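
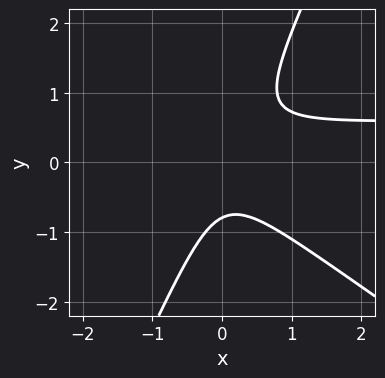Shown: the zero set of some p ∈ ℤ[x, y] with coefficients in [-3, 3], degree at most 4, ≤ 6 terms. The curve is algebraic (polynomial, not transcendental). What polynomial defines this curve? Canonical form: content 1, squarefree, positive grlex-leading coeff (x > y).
3*x^2*y + 3*x*y^2 - 2*y^3 - 2*x^2 - 1

(a) Degree: a generic line meets the curve in up to 3 points, so deg p = 3.
(b) Reading off the gridlines: it misses every integer gridline on the x-axis.
(c) Matching integer coefficients to the picture gives p.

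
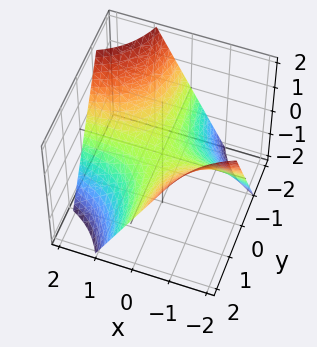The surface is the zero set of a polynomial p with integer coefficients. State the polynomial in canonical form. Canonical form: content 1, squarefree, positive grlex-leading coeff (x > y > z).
x*y + z

1. Degree: a hyperbolic paraboloid; a quadric, so deg p = 2.
2. Against the integer gridlines: every point of the x-axis in the box is on the surface; one z-axis crossing is at z = 0; every point of the y-axis in the box is on the surface.
3. Together with the visible shape, these determine p as stated.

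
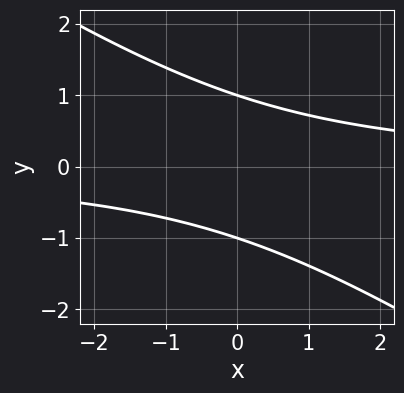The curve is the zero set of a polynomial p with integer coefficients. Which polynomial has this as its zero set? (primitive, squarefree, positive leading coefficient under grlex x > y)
(a) Degree: the shape is more complex than any degree-1 curve, so deg p = 2.
(b) From the axis intercepts and sections: the curve avoids every integer x-axis point in the box; the y-axis gridline crossings are at y ∈ {-1, 1}.
(c) Fitting integer coefficients to these (and the overall shape) gives p.

2*x*y + 3*y^2 - 3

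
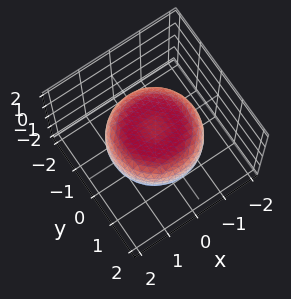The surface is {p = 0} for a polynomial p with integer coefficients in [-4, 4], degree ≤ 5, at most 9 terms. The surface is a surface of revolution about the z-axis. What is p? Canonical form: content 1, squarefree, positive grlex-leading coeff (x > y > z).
deg p = 4. The shape is more complex than any degree-3 surface.
Symmetries: rotational symmetry about the z-axis ⇒ p depends on x, y only through x² + y².
Against the integer gridlines: a circular section at z = 0 has radius between 1 and 2.
Assembling these constraints gives the stated polynomial.

x^4 + 2*x^2*y^2 + y^4 - x^2 - y^2 + 3*z^2 - 2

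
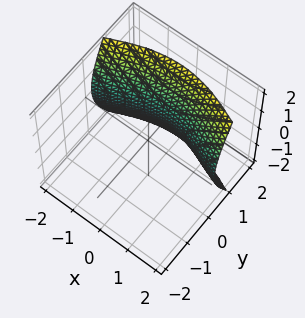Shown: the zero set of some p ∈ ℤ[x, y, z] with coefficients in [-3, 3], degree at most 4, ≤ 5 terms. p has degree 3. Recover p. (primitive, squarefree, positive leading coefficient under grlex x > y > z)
2*x^2*y + 3*y^3 - 2*z^2 + y - 3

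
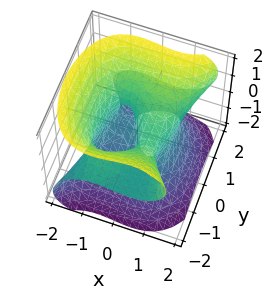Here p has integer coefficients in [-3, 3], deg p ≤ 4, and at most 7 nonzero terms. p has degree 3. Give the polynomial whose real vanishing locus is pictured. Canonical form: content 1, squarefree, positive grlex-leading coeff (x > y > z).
2*x^3 - 2*y^2*z + 2*z^3 - 2*x - y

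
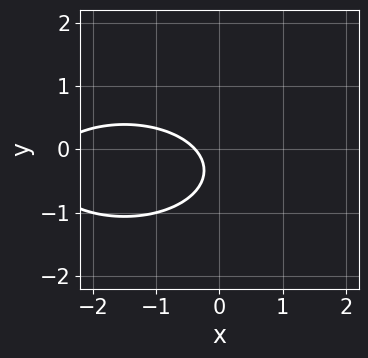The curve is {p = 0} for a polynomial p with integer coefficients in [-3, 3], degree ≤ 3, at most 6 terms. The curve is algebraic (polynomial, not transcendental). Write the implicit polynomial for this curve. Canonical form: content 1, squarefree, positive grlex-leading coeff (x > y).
x^2 + 3*y^2 + 3*x + 2*y + 1

(a) Degree: no degree-1 curve has this shape, so deg p = 2.
(b) Reading off the gridlines: no y-intercept at any integer in the box.
(c) Fitting integer coefficients to these (and the overall shape) gives p.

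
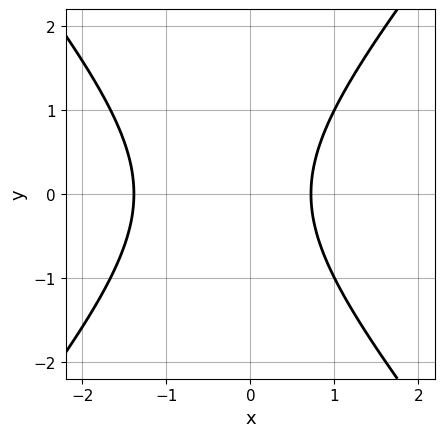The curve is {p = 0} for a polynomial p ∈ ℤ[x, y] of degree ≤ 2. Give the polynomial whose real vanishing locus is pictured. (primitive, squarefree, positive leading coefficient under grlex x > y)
3*x^2 - 2*y^2 + 2*x - 3

deg p = 2. The shape is more complex than any degree-1 curve.
Symmetries: it's symmetric under y → −y, forcing even powers of y.
From the visible intercepts: no y-intercept at any integer in the box.
Putting this together gives p.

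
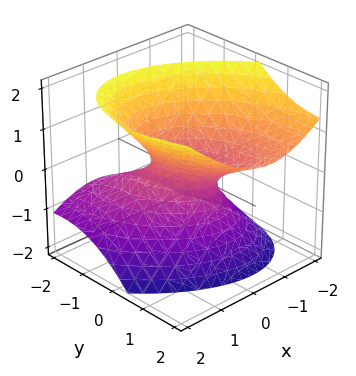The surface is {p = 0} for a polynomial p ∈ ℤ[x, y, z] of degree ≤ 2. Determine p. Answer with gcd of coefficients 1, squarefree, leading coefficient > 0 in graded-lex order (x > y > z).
deg p = 2. A generic line meets the surface in up to 2 points.
Against the integer gridlines: it misses every integer gridline on the z-axis.
Solving for integer coefficients yields p as stated.

3*x^2 + 2*x*y + 2*y^2 - 3*y*z - 3*z^2 - 1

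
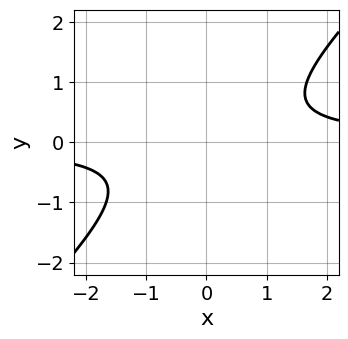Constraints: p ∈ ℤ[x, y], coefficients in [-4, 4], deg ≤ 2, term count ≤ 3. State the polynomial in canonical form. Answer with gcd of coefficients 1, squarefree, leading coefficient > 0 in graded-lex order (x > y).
The degree is 2 — the shape is more complex than any degree-1 curve.
Against the integer gridlines: it misses every integer gridline on the x-axis; no y-intercept at any integer in the box.
Fitting integer coefficients to these (and the overall shape) gives p.

3*x*y - 3*y^2 - 2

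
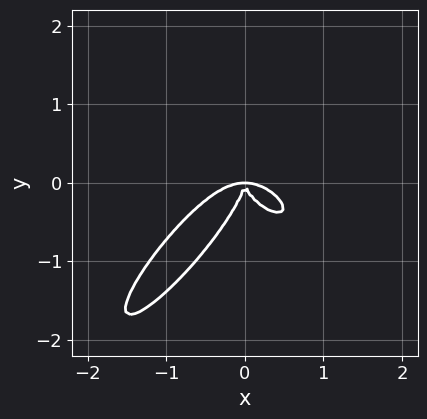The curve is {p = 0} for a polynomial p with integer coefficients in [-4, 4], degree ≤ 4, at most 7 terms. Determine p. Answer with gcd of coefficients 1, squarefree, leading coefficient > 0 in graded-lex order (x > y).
The degree is 4 — no degree-3 curve has this shape.
The integer polynomial consistent with all of this is the stated p.

3*x^4 - x^2*y^2 - 3*x*y^3 + 3*y^4 + 3*x^2*y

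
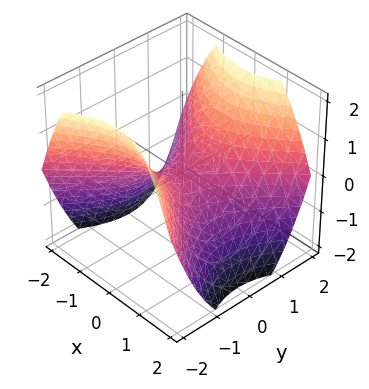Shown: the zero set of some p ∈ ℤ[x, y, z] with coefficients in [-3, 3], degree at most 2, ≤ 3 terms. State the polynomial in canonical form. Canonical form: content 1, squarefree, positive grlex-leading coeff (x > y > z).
2*x^2 - 2*y^2 + 3*z

First, degree: a saddle surface; a quadric, so deg p = 2.
Next, symmetries: the y ↦ −y reflection is a symmetry, so y appears only in even powers; mirror symmetry x ↦ −x ⇒ only even powers of x.
Then, observable constraints: one x-axis crossing is at x = 0; it crosses the y-axis at the gridline y = 0.
Finally, together with the visible shape, these determine p as stated.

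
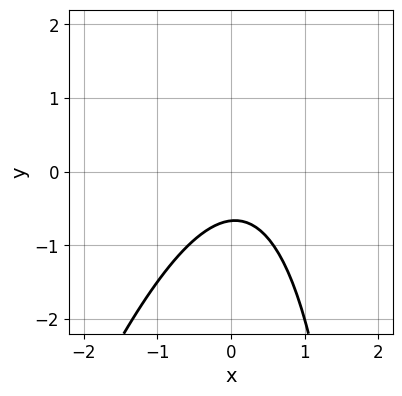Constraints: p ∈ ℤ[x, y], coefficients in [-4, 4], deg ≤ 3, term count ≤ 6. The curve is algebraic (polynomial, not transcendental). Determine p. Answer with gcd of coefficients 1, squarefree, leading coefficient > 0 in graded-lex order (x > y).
3*x^2 - x*y - x + 3*y + 2

(a) deg p = 2.
(b) Reading off the gridlines: no x-intercept at any integer in the box.
(c) Together with the visible shape, these determine p as stated.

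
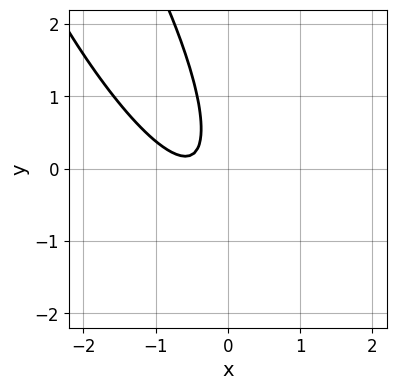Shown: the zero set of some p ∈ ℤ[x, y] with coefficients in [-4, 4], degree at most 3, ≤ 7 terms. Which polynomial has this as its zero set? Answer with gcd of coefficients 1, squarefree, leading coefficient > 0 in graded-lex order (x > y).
3*x^2 + 3*x*y + y^2 + 3*x + 1

1. Degree: the shape is more complex than any degree-1 curve, so deg p = 2.
2. From the axis intercepts and sections: no y-intercept at any integer in the box; no x-intercept at any integer in the box.
3. Fitting integer coefficients to these (and the overall shape) gives p.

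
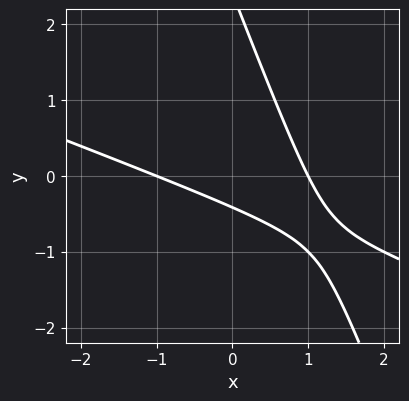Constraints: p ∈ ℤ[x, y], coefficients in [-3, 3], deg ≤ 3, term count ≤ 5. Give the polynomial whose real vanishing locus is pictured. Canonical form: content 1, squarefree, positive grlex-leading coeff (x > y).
First, the degree is 2 — no degree-1 curve has this shape.
Then, observable constraints: the x-axis gridline crossings are at x ∈ {-1, 1}.
Finally, together with the visible shape, these determine p as stated.

x^2 + 3*x*y + y^2 - 2*y - 1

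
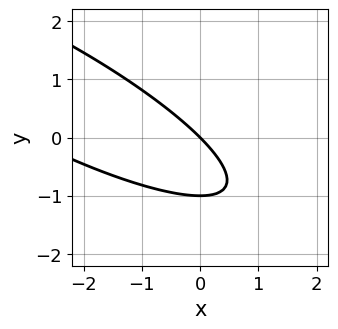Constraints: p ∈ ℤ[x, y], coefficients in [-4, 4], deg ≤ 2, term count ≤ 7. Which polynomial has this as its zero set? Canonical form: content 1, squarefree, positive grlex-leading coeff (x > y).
1. Degree: the shape is more complex than any degree-1 curve, so deg p = 2.
2. Against the integer gridlines: among the integer gridlines, it crosses the y-axis at y ∈ {-1, 0}; one x-axis crossing is at x = 0.
3. These observations pin down the coefficients.

x^2 + 3*x*y + 3*y^2 + 3*x + 3*y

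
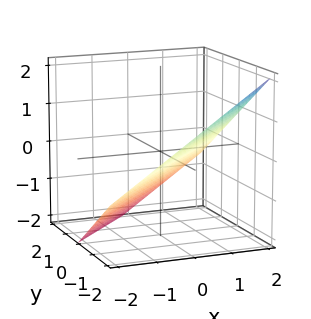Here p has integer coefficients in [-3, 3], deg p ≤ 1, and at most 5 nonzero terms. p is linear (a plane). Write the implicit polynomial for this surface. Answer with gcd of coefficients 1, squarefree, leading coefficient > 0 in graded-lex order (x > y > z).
2*x - 2*y - 3*z - 2

First, degree: the surface is flat (a plane), so deg p = 1.
Then, reading off the gridlines: it crosses the y-axis at the gridline y = -1; one x-axis crossing is at x = 1.
Finally, solving for integer coefficients yields p as stated.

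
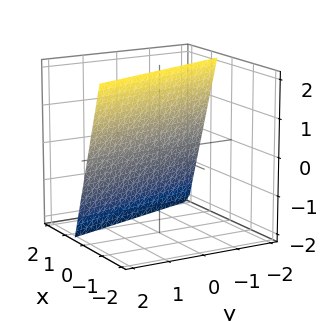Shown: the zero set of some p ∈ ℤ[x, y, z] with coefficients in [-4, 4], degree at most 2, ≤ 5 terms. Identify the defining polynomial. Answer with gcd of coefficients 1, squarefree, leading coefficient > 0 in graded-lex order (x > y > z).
3*x + y + z - 2

The degree is 1 — every cross-section is a straight line — this is a plane.
From the axis intercepts and sections: it crosses the y-axis at the gridline y = 2; it crosses the z-axis at the gridline z = 2.
Matching integer coefficients to the picture gives p.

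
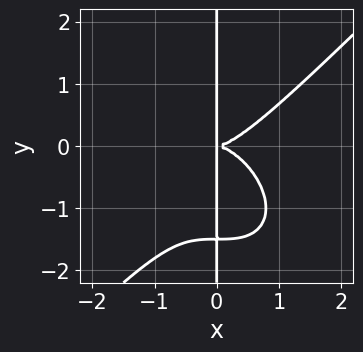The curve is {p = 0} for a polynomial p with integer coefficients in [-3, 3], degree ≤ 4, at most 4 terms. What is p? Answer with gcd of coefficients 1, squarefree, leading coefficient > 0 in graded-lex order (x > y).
2*x^4 - 2*x*y^3 - 3*x*y^2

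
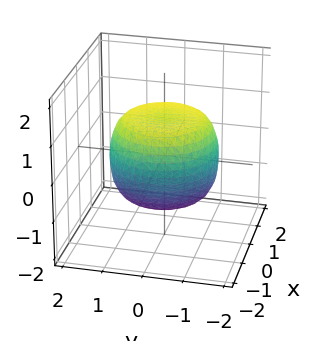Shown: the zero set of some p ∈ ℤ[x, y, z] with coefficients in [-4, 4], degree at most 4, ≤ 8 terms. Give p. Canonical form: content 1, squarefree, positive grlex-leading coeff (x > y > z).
2*x^4 + 4*x^2*y^2 + 2*y^4 - 2*x^2 - 2*y^2 + 3*z^2 - 3

Degree: a generic line meets the surface in up to 4 points, so deg p = 4.
Symmetries: rotational symmetry about the z-axis ⇒ p depends on x, y only through x² + y².
From the axis intercepts and sections: a circular section at z = -1 has radius exactly 1; the z-axis gridline crossings are at z ∈ {-1, 1}.
Assembling these constraints gives the stated polynomial.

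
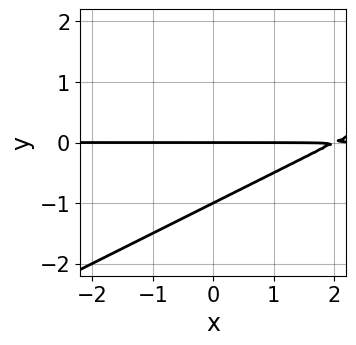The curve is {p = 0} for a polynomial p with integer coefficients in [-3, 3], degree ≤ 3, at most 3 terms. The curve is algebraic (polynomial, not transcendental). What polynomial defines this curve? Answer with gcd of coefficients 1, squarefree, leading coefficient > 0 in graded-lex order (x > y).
x*y - 2*y^2 - 2*y

1. Degree: the shape is more complex than any degree-1 curve, so deg p = 2.
2. Against the integer gridlines: among the integer gridlines, it crosses the y-axis at y ∈ {-1, 0}; the visible x-axis segment lies entirely on the curve.
3. Fitting integer coefficients to these (and the overall shape) gives p.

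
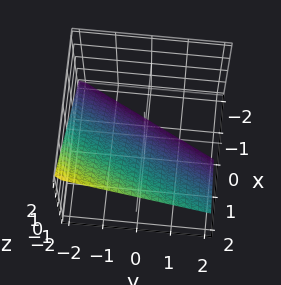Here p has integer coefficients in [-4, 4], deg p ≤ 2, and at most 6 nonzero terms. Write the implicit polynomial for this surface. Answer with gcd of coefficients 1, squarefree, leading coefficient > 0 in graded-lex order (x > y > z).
2*x - y - 2*z - 2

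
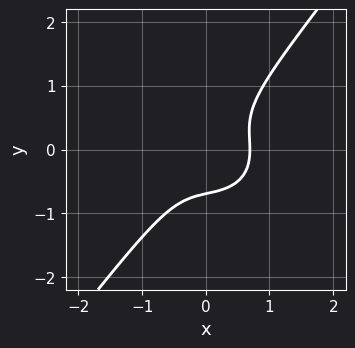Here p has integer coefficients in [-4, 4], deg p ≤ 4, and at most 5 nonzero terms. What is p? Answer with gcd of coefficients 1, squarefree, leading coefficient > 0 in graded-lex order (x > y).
3*x^3 + 2*x*y^2 - 3*y^3 - 1

1. Degree: the shape is more complex than any degree-2 curve, so deg p = 3.
2. Solving for integer coefficients yields p as stated.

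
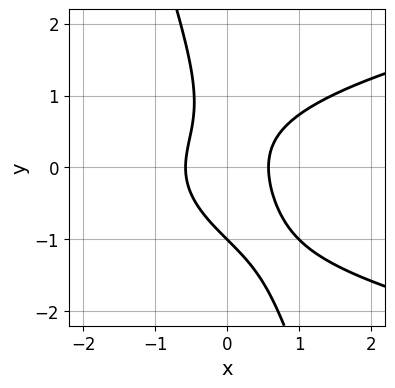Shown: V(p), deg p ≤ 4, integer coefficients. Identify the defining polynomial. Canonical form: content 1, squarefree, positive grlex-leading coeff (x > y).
The degree is 3 — the shape is more complex than any degree-2 curve.
Reading off the gridlines: one y-axis crossing is at y = -1.
These observations pin down the coefficients.

3*x*y^2 + y^3 - 3*x^2 + 1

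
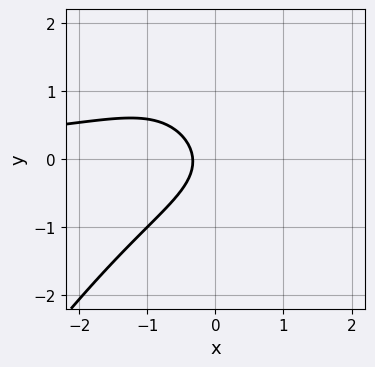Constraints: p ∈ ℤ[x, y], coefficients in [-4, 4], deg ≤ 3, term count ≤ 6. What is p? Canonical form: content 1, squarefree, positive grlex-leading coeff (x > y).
2*x^2*y - y^3 + 3*y^2 + 3*x + 1

(a) Degree: the shape is more complex than any degree-2 curve, so deg p = 3.
(b) Reading off the gridlines: it misses every integer gridline on the y-axis.
(c) Together with the visible shape, these determine p as stated.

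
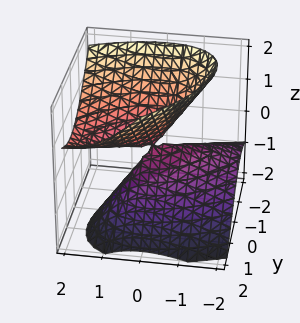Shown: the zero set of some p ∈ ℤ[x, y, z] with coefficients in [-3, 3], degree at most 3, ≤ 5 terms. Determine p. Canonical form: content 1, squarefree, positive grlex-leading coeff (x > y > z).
2*x^2 - 3*x*y - 3*x*z + 3*y^2 - 3*z^2

1. Degree: no degree-1 surface has this shape, so deg p = 2.
2. Reading off the gridlines: it crosses the z-axis at the gridline z = 0; it crosses the x-axis at the gridline x = 0; it crosses the y-axis at the gridline y = 0.
3. Putting this together gives p.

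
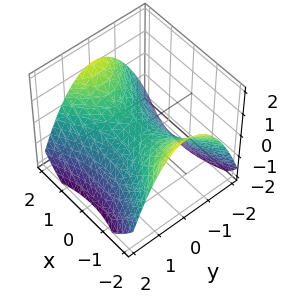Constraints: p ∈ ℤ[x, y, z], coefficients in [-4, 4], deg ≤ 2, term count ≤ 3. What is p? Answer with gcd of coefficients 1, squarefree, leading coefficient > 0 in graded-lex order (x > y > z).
x^2 - 2*y^2 - 3*z

deg p = 2. A saddle surface; a quadric.
Symmetries: it's symmetric under x → −x, forcing even powers of x; the y ↦ −y reflection is a symmetry, so y appears only in even powers.
Against the integer gridlines: it crosses the z-axis at the gridline z = 0; one x-axis crossing is at x = 0; one y-axis crossing is at y = 0.
Together with the visible shape, these determine p as stated.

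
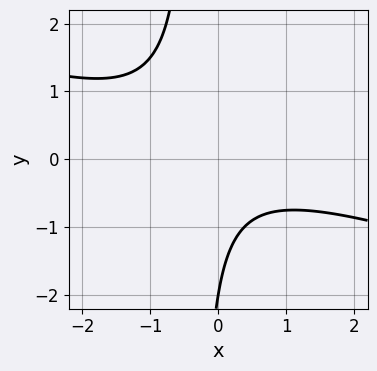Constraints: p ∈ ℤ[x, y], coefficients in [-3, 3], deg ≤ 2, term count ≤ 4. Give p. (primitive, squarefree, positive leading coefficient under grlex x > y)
x^2 + 3*x*y + y + 2

First, the degree is 2 — no degree-1 curve has this shape.
Next, checking where it meets the axes: the curve avoids every integer x-axis point in the box; it meets the y-axis at y = -2 (among the integer gridlines).
Finally, putting this together gives p.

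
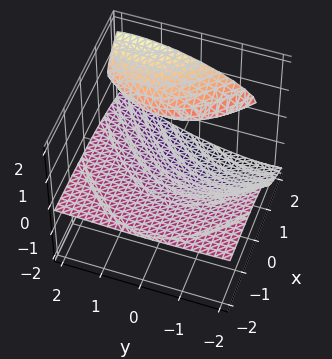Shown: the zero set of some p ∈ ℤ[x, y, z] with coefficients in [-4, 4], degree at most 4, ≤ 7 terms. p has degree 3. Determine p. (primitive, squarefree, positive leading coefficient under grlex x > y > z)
y^2*z - 2*y*z^2 + 3*z^3 - 3*x*z + 1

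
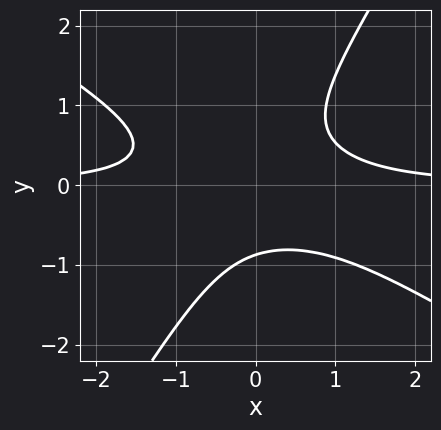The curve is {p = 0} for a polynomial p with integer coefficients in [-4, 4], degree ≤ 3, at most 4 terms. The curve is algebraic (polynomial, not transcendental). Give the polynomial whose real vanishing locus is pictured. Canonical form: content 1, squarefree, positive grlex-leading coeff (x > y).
deg p = 3. A generic line meets the curve in up to 3 points.
Reading off the gridlines: it misses every integer gridline on the x-axis.
Solving for integer coefficients yields p as stated.

3*x^2*y + 3*x*y^2 - 3*y^3 - 2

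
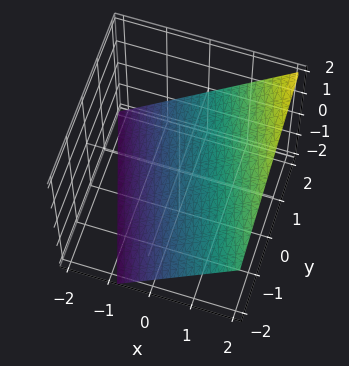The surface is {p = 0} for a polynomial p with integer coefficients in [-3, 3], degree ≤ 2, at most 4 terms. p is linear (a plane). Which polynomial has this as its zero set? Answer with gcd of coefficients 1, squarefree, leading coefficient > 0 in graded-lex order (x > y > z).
1. The degree is 1 — every cross-section is a straight line — this is a plane.
2. Observable constraints: it meets the y-axis at y = 2 (among the integer gridlines).
3. These observations pin down the coefficients.

3*x + y - 3*z - 2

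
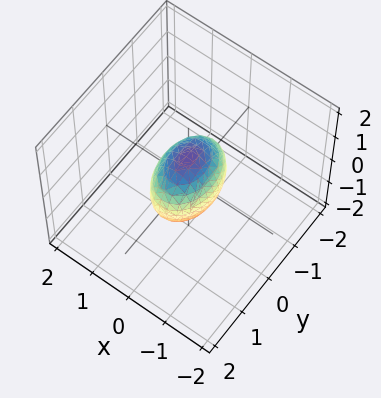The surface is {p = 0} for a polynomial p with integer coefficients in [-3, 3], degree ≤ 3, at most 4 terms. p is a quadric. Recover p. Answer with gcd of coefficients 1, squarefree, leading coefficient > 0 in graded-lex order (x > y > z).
First, degree: bounded and convex; a quadric, so deg p = 2.
Then, symmetries: mirror symmetry z ↦ −z ⇒ only even powers of z; it's symmetric under x → −x, forcing even powers of x; the y ↦ −y reflection is a symmetry, so y appears only in even powers.
Then, against the integer gridlines: the z-axis gridline crossings are at z ∈ {-1, 1}; among the integer gridlines, it crosses the y-axis at y ∈ {-1, 1}.
Finally, fitting integer coefficients to these (and the overall shape) gives p.

2*x^2 + y^2 + z^2 - 1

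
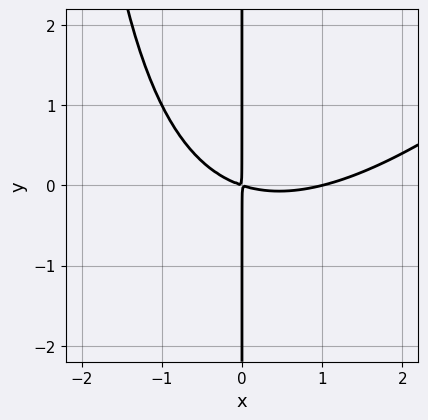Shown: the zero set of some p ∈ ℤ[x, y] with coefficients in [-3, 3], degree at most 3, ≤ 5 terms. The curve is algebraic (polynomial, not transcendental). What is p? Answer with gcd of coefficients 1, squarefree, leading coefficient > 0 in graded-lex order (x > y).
1. Degree: no degree-2 curve has this shape, so deg p = 3.
2. Observable constraints: one x-axis crossing is at x = 1; the visible y-axis segment lies entirely on the curve.
3. Matching integer coefficients to the picture gives p.

x^3 - x^2*y - x^2 - 3*x*y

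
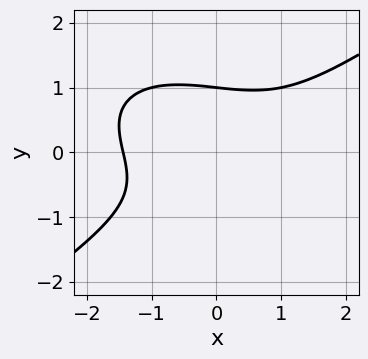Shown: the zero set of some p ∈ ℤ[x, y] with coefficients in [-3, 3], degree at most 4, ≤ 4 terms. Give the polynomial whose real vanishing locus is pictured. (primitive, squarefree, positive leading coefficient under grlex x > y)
x^3 - 3*y^3 - x*y + 3

First, deg p = 3. No degree-2 curve has this shape.
Then, observable constraints: one y-axis crossing is at y = 1.
Finally, fitting integer coefficients to these (and the overall shape) gives p.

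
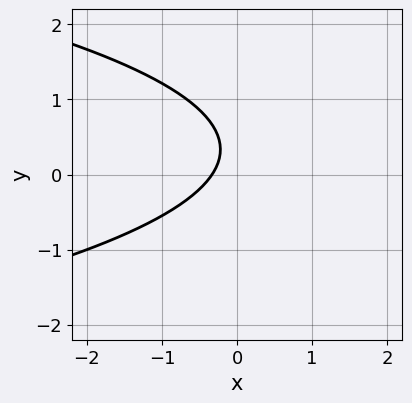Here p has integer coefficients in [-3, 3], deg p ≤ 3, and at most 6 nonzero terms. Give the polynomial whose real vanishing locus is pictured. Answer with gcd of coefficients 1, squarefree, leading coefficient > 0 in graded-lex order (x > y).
The degree is 2 — the shape is more complex than any degree-1 curve.
From the visible intercepts: it misses every integer gridline on the y-axis.
These observations pin down the coefficients.

3*y^2 + 3*x - 2*y + 1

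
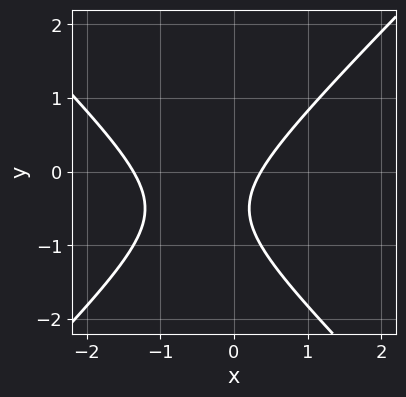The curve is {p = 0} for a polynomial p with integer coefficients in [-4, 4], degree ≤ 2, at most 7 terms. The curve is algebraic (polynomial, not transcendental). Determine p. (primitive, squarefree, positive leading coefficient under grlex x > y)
1. The degree is 2 — no degree-1 curve has this shape.
2. Against the integer gridlines: no y-intercept at any integer in the box.
3. Assembling these constraints gives the stated polynomial.

2*x^2 - 2*y^2 + 2*x - 2*y - 1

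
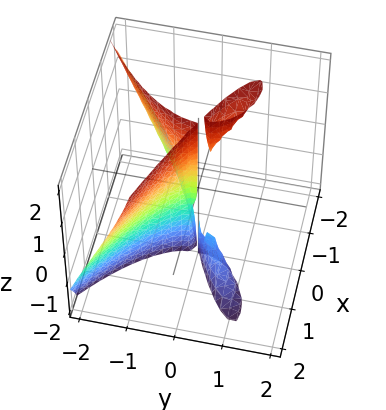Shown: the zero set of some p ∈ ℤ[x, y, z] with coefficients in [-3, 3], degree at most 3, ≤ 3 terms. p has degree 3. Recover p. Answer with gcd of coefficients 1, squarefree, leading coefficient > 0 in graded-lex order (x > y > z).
x*y*z + y^3 + x^2

First, the picture has 3 separate pieces.
Then, the degree is 3 — a generic line meets the surface in up to 3 points.
Next, checking where it meets the axes: it crosses the y-axis at the gridline y = 0; it meets the x-axis at x = 0 (among the integer gridlines); every point of the z-axis in the box is on the surface.
Finally, the integer polynomial consistent with all of this is the stated p.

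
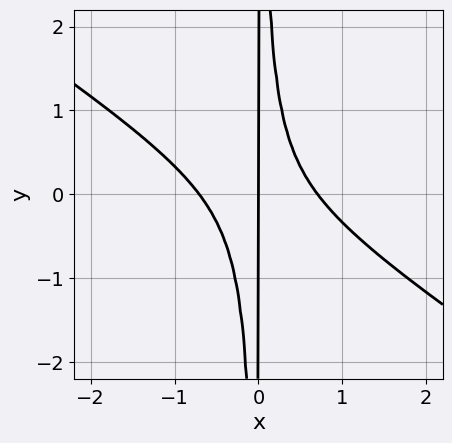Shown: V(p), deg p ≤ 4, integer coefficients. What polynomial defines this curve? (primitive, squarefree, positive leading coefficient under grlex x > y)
2*x^3 + 3*x^2*y - x

deg p = 3. No degree-2 curve has this shape.
From the axis intercepts and sections: every point of the y-axis in the box is on the curve; it crosses the x-axis at the gridline x = 0.
Assembling these constraints gives the stated polynomial.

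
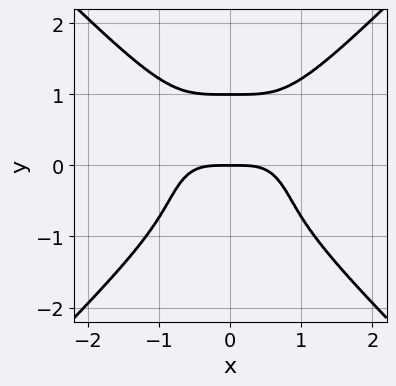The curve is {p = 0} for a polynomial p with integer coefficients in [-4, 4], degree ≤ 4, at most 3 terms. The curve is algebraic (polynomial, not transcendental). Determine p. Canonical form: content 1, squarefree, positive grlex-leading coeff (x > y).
x^4 - y^4 + y

(a) The degree is 4 — a generic line meets the curve in up to 4 points.
(b) Symmetries: it's symmetric under x → −x, forcing even powers of x.
(c) Checking where it meets the axes: among the integer gridlines, it crosses the y-axis at y ∈ {0, 1}; one x-axis crossing is at x = 0.
(d) Together with the visible shape, these determine p as stated.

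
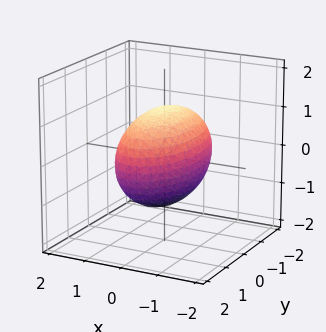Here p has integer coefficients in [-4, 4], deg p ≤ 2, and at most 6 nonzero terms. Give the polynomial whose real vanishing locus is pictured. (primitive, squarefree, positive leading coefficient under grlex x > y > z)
3*x^2 + y^2 + 2*z^2 - 3

(a) The degree is 2 — bounded and convex; a quadric.
(b) Symmetries: mirror symmetry y ↦ −y ⇒ only even powers of y; it's symmetric under x → −x, forcing even powers of x; it's symmetric under z → −z, forcing even powers of z.
(c) Reading off the gridlines: among the integer gridlines, it crosses the x-axis at x ∈ {-1, 1}.
(d) Solving for integer coefficients yields p as stated.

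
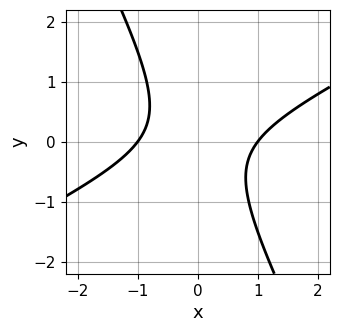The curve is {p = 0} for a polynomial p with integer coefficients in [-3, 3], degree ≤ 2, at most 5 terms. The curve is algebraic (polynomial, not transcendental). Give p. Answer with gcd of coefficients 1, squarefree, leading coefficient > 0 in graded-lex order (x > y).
2*x^2 - 3*x*y - 2*y^2 - 2

(a) Degree: no degree-1 curve has this shape, so deg p = 2.
(b) Against the integer gridlines: the curve avoids every integer y-axis point in the box; among the integer gridlines, it crosses the x-axis at x ∈ {-1, 1}.
(c) Putting this together gives p.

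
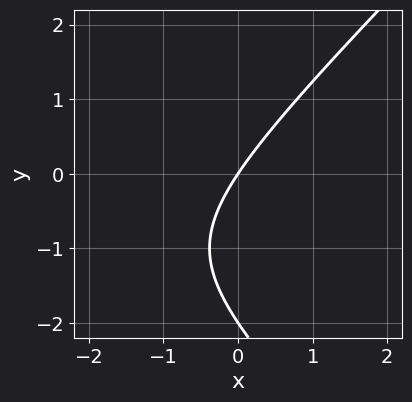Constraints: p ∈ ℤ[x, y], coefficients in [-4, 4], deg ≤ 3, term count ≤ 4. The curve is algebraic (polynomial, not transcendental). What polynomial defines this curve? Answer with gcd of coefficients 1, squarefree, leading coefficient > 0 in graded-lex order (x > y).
(a) Degree: no degree-1 curve has this shape, so deg p = 2.
(b) From the visible intercepts: it meets the x-axis at x = 0 (among the integer gridlines); among the integer gridlines, it crosses the y-axis at y ∈ {-2, 0}.
(c) Putting this together gives p.

x^2 - y^2 + 3*x - 2*y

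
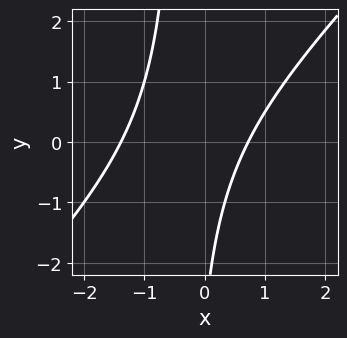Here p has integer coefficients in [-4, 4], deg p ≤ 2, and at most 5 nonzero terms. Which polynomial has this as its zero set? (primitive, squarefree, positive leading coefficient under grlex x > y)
3*x^2 - 3*x*y + 2*x - y - 3

1. Degree: the shape is more complex than any degree-1 curve, so deg p = 2.
2. Reading off the gridlines: it misses every integer gridline on the y-axis.
3. Assembling these constraints gives the stated polynomial.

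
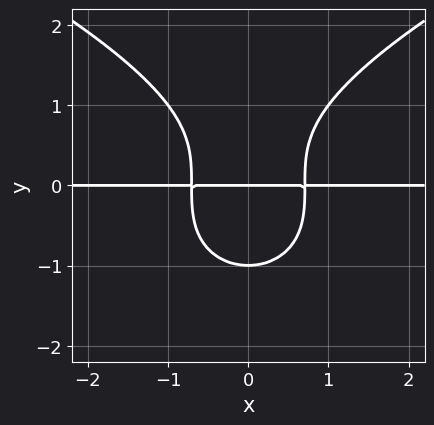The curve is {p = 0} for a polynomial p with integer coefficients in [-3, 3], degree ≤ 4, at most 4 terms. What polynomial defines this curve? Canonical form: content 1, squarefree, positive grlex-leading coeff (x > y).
y^4 - 2*x^2*y + y

1. deg p = 4. A generic line meets the curve in up to 4 points.
2. Symmetries: mirror symmetry x ↦ −x ⇒ only even powers of x.
3. From the visible intercepts: the y-axis gridline crossings are at y ∈ {-1, 0}; the visible x-axis segment lies entirely on the curve.
4. Assembling these constraints gives the stated polynomial.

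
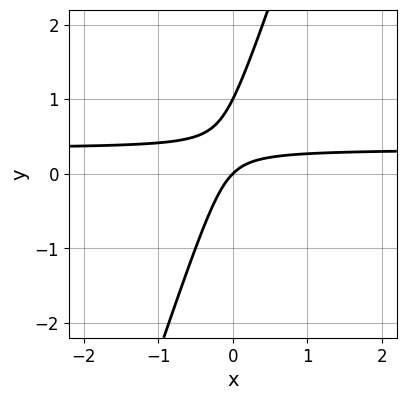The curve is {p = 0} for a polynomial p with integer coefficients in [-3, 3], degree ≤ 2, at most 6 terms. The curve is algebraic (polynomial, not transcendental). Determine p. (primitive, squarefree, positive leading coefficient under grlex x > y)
1. Degree: the shape is more complex than any degree-1 curve, so deg p = 2.
2. Reading off the gridlines: the y-axis gridline crossings are at y ∈ {0, 1}; it crosses the x-axis at the gridline x = 0.
3. These observations pin down the coefficients.

3*x*y - y^2 - x + y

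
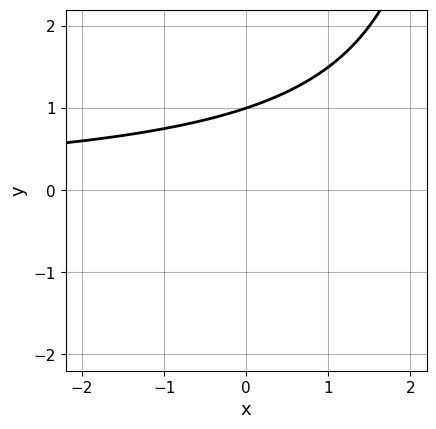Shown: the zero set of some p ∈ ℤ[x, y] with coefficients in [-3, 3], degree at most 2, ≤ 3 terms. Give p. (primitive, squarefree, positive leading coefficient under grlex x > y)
1. Degree: a generic line meets the curve in up to 2 points, so deg p = 2.
2. Reading off the gridlines: it meets the y-axis at y = 1 (among the integer gridlines); the curve avoids every integer x-axis point in the box.
3. Assembling these constraints gives the stated polynomial.

x*y - 3*y + 3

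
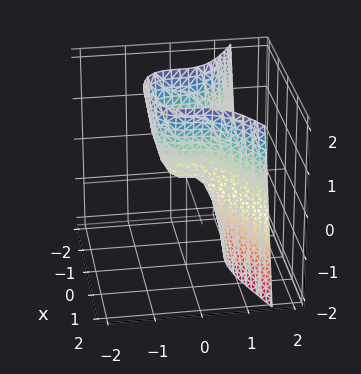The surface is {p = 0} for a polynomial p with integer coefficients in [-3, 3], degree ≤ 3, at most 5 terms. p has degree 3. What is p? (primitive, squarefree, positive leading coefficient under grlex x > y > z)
First, deg p = 3. A generic line meets the surface in up to 3 points.
Next, from the axis intercepts and sections: it meets the x-axis at x = 0 (among the integer gridlines); it meets the y-axis at y = 0 (among the integer gridlines).
Finally, assembling these constraints gives the stated polynomial.

3*y^3 - 2*x^2 + z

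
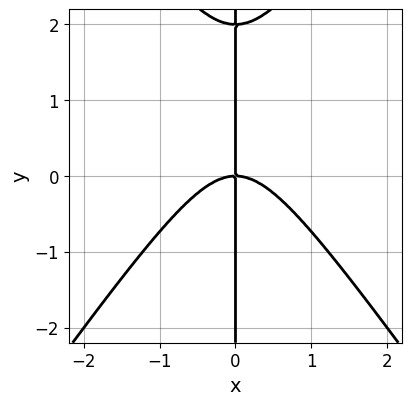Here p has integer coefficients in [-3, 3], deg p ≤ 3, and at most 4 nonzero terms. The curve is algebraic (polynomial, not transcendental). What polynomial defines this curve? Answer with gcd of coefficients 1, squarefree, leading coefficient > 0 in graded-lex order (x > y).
2*x^3 - x*y^2 + 2*x*y

The degree is 3 — a generic line meets the curve in up to 3 points.
Checking where it meets the axes: the visible y-axis segment lies entirely on the curve; it crosses the x-axis at the gridline x = 0.
Matching integer coefficients to the picture gives p.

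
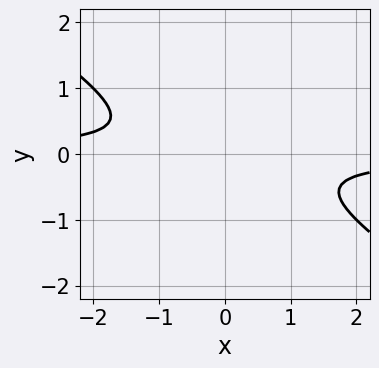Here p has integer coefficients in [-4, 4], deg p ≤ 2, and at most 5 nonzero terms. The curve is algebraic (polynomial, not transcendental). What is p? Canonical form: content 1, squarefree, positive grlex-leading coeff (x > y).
2*x*y + 3*y^2 + 1

First, degree: no degree-1 curve has this shape, so deg p = 2.
Next, checking where it meets the axes: the curve avoids every integer y-axis point in the box; no x-intercept at any integer in the box.
Finally, solving for integer coefficients yields p as stated.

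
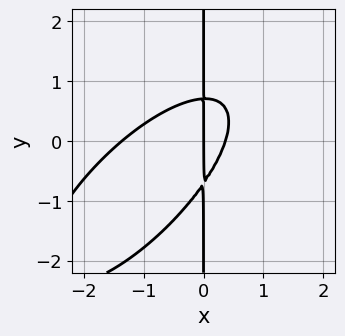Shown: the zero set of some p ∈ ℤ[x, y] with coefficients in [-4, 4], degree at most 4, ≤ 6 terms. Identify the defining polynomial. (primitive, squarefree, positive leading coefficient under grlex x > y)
2*x^3 - 3*x^2*y + 2*x*y^2 + 2*x^2 - x

First, deg p = 3. No degree-2 curve has this shape.
Next, checking where it meets the axes: every point of the y-axis in the box is on the curve; it meets the x-axis at x = 0 (among the integer gridlines).
Finally, together with the visible shape, these determine p as stated.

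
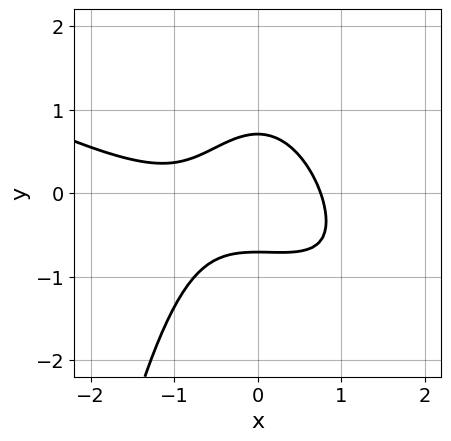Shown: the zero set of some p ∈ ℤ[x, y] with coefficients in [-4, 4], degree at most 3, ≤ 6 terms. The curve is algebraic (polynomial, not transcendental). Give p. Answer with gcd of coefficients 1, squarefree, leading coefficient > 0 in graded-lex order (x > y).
x^3 + 2*x^2*y + x^2 + 2*y^2 - 1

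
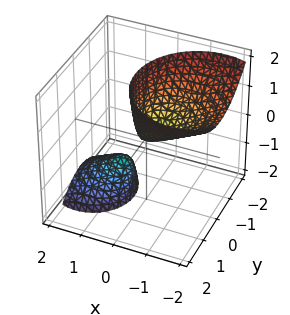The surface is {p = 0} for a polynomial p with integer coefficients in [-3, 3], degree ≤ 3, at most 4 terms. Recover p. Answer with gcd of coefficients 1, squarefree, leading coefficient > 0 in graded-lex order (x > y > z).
2*x^2 + 3*x*z + 2*y^2 - z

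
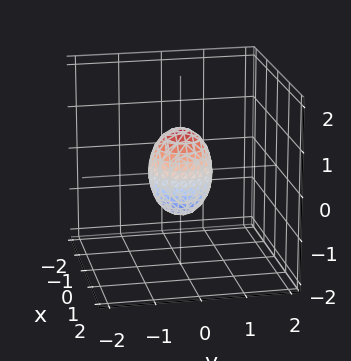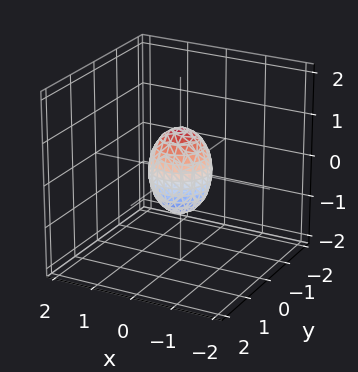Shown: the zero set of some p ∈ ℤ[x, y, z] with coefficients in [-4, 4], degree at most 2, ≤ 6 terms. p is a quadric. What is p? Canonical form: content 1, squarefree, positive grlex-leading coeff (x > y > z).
First, deg p = 2. A closed, bounded, convex surface; a quadric.
Next, symmetries: rotational symmetry about the z-axis ⇒ p depends on x, y only through x² + y²; the z ↦ −z reflection is a symmetry, so z appears only in even powers.
Then, reading off the gridlines: the z-axis gridline crossings are at z ∈ {-1, 1}; a circular section at z = 0 has radius between 0 and 1.
Finally, the integer polynomial consistent with all of this is the stated p.

2*x^2 + 2*y^2 + z^2 - 1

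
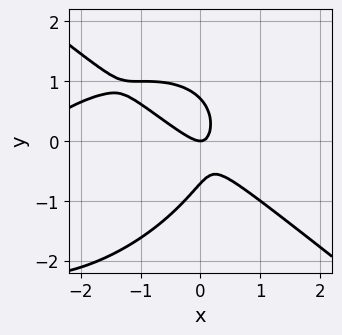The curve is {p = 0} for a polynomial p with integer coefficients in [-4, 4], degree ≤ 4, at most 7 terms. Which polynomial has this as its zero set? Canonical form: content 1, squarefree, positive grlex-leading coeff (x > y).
x^3 + 2*y^3 + 3*x^2 + 3*x*y - y

1. deg p = 3. The shape is more complex than any degree-2 curve.
2. From the visible intercepts: it crosses the y-axis at the gridline y = 0; it crosses the x-axis at the gridline x = 0.
3. Matching integer coefficients to the picture gives p.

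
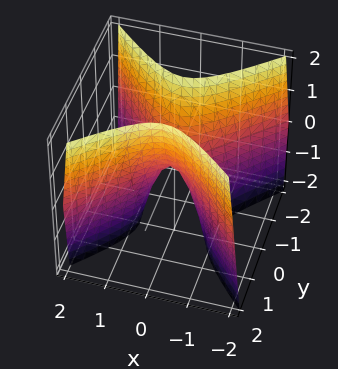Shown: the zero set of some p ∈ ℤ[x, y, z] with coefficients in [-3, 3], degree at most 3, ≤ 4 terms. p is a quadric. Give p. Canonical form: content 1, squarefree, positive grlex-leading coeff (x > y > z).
3*x^2 - 3*y^2 + z

First, degree: a saddle surface; a quadric, so deg p = 2.
Then, symmetries: mirror symmetry x ↦ −x ⇒ only even powers of x; mirror symmetry y ↦ −y ⇒ only even powers of y.
Next, reading off the gridlines: it crosses the z-axis at the gridline z = 0; one y-axis crossing is at y = 0; one x-axis crossing is at x = 0.
Finally, solving for integer coefficients yields p as stated.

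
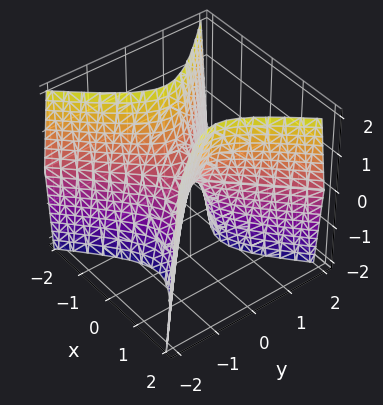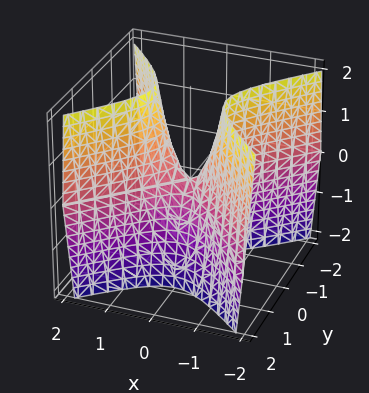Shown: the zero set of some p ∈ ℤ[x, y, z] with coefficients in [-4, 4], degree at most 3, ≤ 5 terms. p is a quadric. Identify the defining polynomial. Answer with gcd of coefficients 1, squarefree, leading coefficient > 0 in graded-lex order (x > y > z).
(a) Degree: a saddle surface; a quadric, so deg p = 2.
(b) Symmetries: the x ↦ −x reflection is a symmetry, so x appears only in even powers; mirror symmetry y ↦ −y ⇒ only even powers of y.
(c) Checking where it meets the axes: it crosses the y-axis at the gridline y = 0; one z-axis crossing is at z = 0; one x-axis crossing is at x = 0.
(d) These observations pin down the coefficients.

3*x^2 - 3*y^2 - z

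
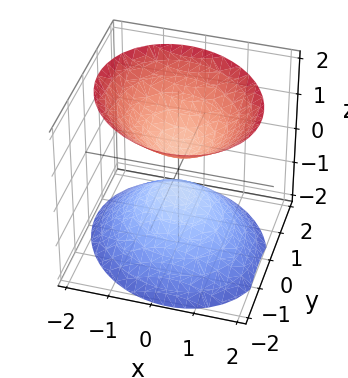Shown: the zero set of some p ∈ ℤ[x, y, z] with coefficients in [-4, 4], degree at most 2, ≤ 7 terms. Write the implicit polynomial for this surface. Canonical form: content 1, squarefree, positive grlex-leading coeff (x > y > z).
3*x^2 + x*y + 3*y^2 - 3*z^2 + 1

First, there are 2 components. They look like related sheets of one shape, so recover p as a whole.
Next, degree: a generic line meets the surface in up to 2 points, so deg p = 2.
Then, checking where it meets the axes: the surface avoids every integer y-axis point in the box; the surface avoids every integer x-axis point in the box.
Finally, the integer polynomial consistent with all of this is the stated p.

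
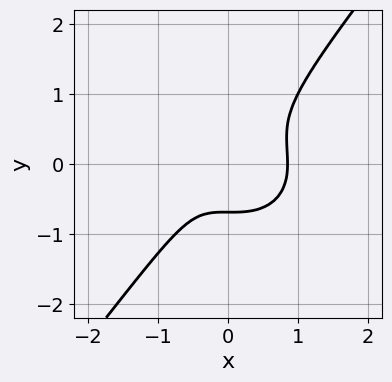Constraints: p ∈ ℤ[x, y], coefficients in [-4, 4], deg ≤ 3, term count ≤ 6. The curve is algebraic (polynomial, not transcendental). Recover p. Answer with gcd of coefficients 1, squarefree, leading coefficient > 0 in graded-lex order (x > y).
First, degree: the shape is more complex than any degree-2 curve, so deg p = 3.
Finally, the integer polynomial consistent with all of this is the stated p.

3*x^3 + 2*x*y^2 - 3*y^3 - x - 1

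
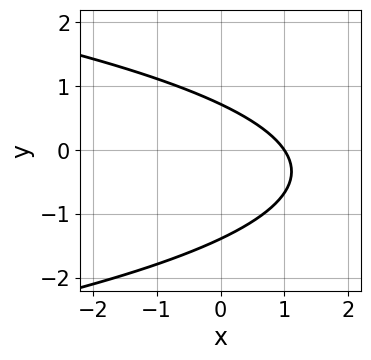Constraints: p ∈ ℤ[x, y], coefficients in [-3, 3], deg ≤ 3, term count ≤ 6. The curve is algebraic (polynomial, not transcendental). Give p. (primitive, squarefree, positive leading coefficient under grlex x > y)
3*y^2 + 3*x + 2*y - 3

First, degree: the shape is more complex than any degree-1 curve, so deg p = 2.
Next, against the integer gridlines: it meets the x-axis at x = 1 (among the integer gridlines).
Finally, fitting integer coefficients to these (and the overall shape) gives p.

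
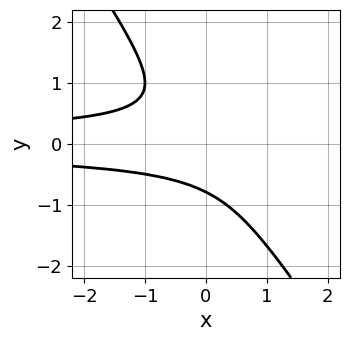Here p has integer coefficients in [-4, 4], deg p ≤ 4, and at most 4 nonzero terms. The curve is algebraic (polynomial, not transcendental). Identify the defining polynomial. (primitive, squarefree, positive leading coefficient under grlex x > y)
3*x*y^2 + 2*y^3 + 1

First, degree: the shape is more complex than any degree-2 curve, so deg p = 3.
Next, observable constraints: it misses every integer gridline on the x-axis.
Finally, solving for integer coefficients yields p as stated.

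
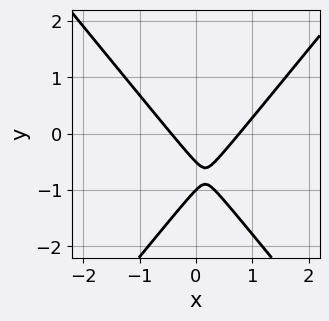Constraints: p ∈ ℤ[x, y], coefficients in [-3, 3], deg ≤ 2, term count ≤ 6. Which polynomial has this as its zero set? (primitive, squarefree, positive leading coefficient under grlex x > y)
3*x^2 - 2*y^2 - x - 3*y - 1

1. deg p = 2. No degree-1 curve has this shape.
2. From the visible intercepts: it meets the y-axis at y = -1 (among the integer gridlines).
3. Matching integer coefficients to the picture gives p.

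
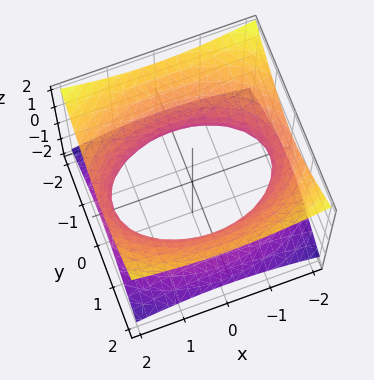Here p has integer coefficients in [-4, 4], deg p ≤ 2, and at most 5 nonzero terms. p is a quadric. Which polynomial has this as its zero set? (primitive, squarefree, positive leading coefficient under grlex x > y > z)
1. The degree is 2 — one connected sheet with a waist; a quadric.
2. Symmetries: mirror symmetry x ↦ −x ⇒ only even powers of x; mirror symmetry y ↦ −y ⇒ only even powers of y; mirror symmetry z ↦ −z ⇒ only even powers of z.
3. Reading off the gridlines: it misses every integer gridline on the z-axis.
4. Fitting integer coefficients to these (and the overall shape) gives p.

x^2 + 2*y^2 - 3*z^2 - 3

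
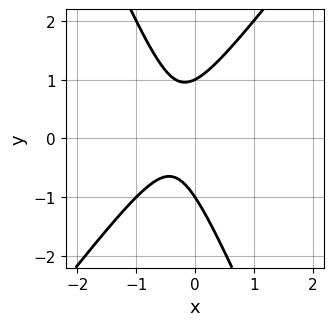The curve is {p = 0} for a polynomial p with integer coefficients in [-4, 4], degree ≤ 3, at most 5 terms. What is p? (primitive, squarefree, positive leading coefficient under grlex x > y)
(a) The degree is 2 — the shape is more complex than any degree-1 curve.
(b) From the visible intercepts: the curve avoids every integer x-axis point in the box; the y-axis gridline crossings are at y ∈ {-1, 1}.
(c) Matching integer coefficients to the picture gives p.

3*x^2 - x*y - y^2 + 2*x + 1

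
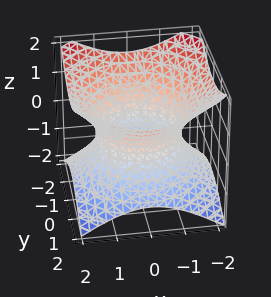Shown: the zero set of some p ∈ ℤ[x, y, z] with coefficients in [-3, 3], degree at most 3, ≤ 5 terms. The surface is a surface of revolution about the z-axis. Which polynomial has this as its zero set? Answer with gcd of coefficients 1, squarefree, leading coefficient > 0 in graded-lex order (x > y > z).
First, the degree is 2 — the shape is more complex than any degree-1 surface.
Then, symmetry: the surface is invariant under rotation about z: p = q(x² + y², z).
Next, checking where it meets the axes: a circular section at z = 1 has radius between 1 and 2; the surface avoids every integer z-axis point in the box.
Finally, together with the visible shape, these determine p as stated.

2*x^2 + 2*y^2 - 3*z^2 - 3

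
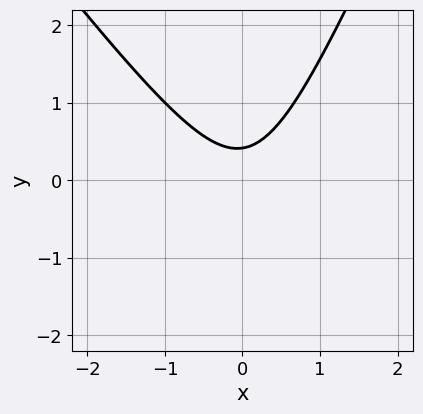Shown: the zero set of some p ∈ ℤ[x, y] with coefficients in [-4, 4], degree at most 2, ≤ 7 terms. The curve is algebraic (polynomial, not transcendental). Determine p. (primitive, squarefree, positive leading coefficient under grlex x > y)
1. Degree: the shape is more complex than any degree-1 curve, so deg p = 2.
2. Observable constraints: no x-intercept at any integer in the box.
3. Fitting integer coefficients to these (and the overall shape) gives p.

3*x^2 + x*y - y^2 - 2*y + 1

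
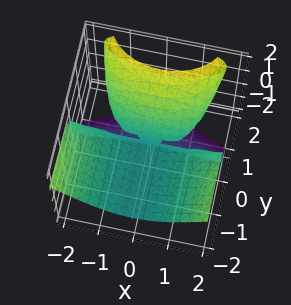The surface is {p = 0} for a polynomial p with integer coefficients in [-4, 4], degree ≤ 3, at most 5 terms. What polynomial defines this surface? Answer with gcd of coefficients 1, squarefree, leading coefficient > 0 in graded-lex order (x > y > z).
deg p = 3. No degree-2 surface has this shape.
Observable constraints: it meets the z-axis at z = 0 (among the integer gridlines); every point of the y-axis in the box is on the surface; every point of the x-axis in the box is on the surface.
Putting this together gives p.

x^2*y + z^3 - 3*y*z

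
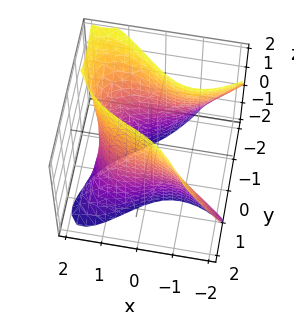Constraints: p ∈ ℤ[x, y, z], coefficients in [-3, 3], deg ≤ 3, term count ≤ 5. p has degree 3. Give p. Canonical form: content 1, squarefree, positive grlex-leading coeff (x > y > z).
Degree: no degree-2 surface has this shape, so deg p = 3.
Checking where it meets the axes: no z-intercept at any integer in the box.
Fitting integer coefficients to these (and the overall shape) gives p.

x^3 + 2*x*y*z + 3*y^2 + y - 3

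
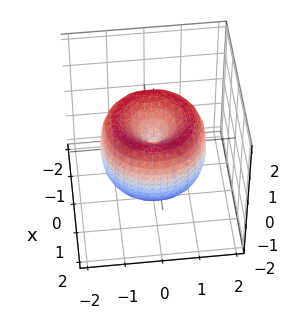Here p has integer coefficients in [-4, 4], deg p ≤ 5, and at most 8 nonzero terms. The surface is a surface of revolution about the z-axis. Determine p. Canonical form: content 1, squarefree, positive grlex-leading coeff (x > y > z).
First, degree: the shape is more complex than any degree-3 surface, so deg p = 4.
Next, symmetries: the surface is invariant under rotation about z: p = q(x² + y², z).
Then, against the integer gridlines: one x-axis crossing is at x = 0; it crosses the y-axis at the gridline y = 0.
Finally, assembling these constraints gives the stated polynomial.

x^4 + 2*x^2*y^2 + y^4 - 2*x^2 - 2*y^2 + z^2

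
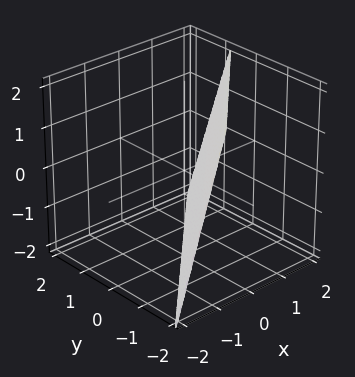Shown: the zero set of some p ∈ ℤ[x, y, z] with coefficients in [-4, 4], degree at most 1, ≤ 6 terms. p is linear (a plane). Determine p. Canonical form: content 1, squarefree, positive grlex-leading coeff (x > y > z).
3*x - 3*y - z - 2

First, deg p = 1. Every cross-section is a straight line — this is a plane.
Next, from the axis intercepts and sections: it meets the z-axis at z = -2 (among the integer gridlines).
Finally, putting this together gives p.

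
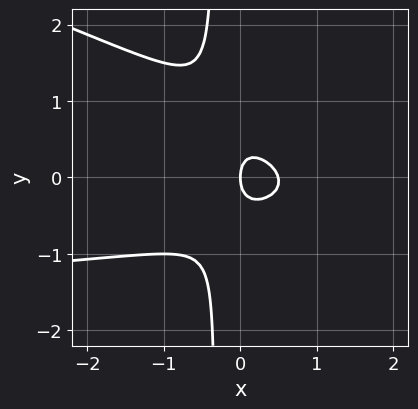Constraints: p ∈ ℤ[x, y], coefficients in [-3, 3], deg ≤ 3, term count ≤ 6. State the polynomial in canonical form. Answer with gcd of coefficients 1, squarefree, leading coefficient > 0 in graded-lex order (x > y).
x^2*y + 3*x*y^2 + 2*x^2 + y^2 - x

1. deg p = 3. The shape is more complex than any degree-2 curve.
2. From the axis intercepts and sections: it meets the y-axis at y = 0 (among the integer gridlines); it crosses the x-axis at the gridline x = 0.
3. Matching integer coefficients to the picture gives p.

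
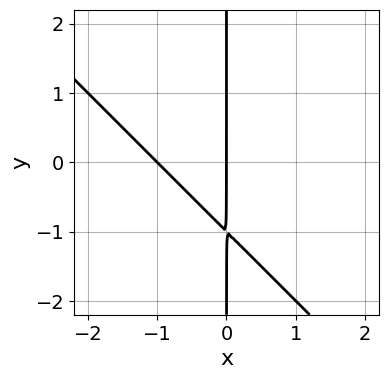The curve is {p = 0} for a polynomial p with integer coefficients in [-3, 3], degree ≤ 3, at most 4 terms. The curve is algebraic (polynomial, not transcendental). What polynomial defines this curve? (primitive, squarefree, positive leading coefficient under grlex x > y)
1. deg p = 2.
2. From the visible intercepts: among the integer gridlines, it crosses the x-axis at x ∈ {-1, 0}; the visible y-axis segment lies entirely on the curve.
3. Fitting integer coefficients to these (and the overall shape) gives p.

x^2 + x*y + x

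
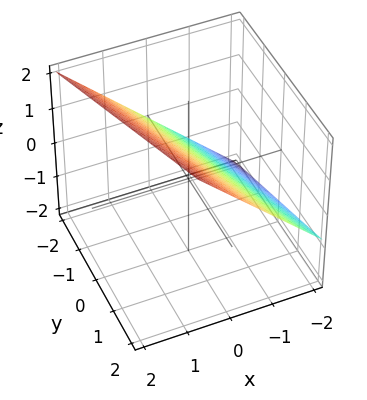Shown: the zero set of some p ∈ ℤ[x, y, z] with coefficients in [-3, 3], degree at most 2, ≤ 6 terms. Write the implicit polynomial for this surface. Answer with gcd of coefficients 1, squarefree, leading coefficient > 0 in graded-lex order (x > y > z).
First, degree: the surface is flat (a plane), so deg p = 1.
Then, checking where it meets the axes: it meets the y-axis at y = -2 (among the integer gridlines).
Finally, the integer polynomial consistent with all of this is the stated p.

3*x + y - 3*z + 2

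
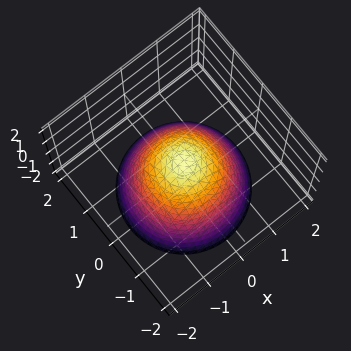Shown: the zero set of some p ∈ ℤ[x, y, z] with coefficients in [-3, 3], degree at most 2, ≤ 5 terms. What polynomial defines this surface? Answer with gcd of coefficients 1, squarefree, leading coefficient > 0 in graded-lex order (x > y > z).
First, deg p = 2.
Next, symmetry: the surface is invariant under rotation about z: p = q(x² + y², z).
Next, from the visible intercepts: a circular section at z = -2 has radius between 1 and 2.
Finally, these observations pin down the coefficients.

2*x^2 + 2*y^2 + 2*z - 1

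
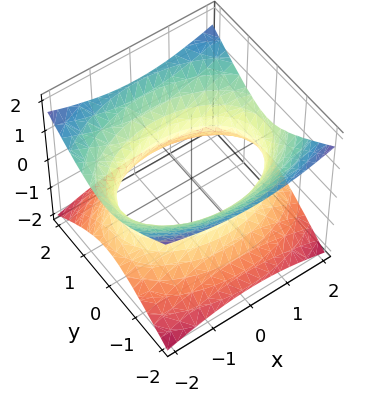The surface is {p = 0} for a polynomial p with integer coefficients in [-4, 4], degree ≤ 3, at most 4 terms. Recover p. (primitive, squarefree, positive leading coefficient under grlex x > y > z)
1. Degree: an hourglass — one-sheet hyperboloid; a quadric, so deg p = 2.
2. Symmetries: the z ↦ −z reflection is a symmetry, so z appears only in even powers; it's symmetric under y → −y, forcing even powers of y; mirror symmetry x ↦ −x ⇒ only even powers of x.
3. Against the integer gridlines: no z-intercept at any integer in the box.
4. Assembling these constraints gives the stated polynomial.

x^2 + 2*y^2 - 3*z^2 - 3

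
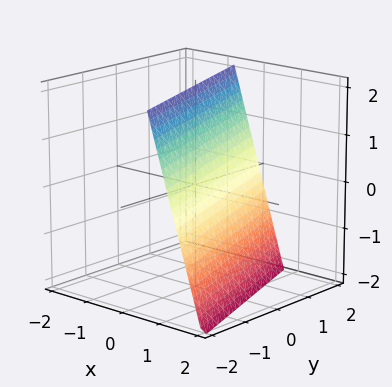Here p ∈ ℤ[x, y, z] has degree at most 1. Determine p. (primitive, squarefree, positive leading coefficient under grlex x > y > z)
3*x + y + z - 2

(a) Degree: the surface is flat (a plane), so deg p = 1.
(b) Checking where it meets the axes: it crosses the y-axis at the gridline y = 2; it meets the z-axis at z = 2 (among the integer gridlines).
(c) Matching integer coefficients to the picture gives p.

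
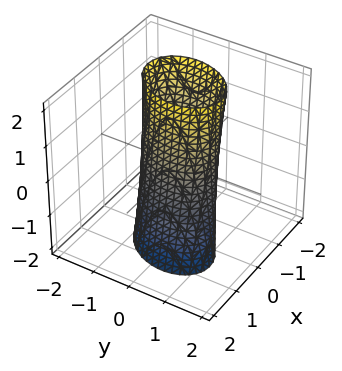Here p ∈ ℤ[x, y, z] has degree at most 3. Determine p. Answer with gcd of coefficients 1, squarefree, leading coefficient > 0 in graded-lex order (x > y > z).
3*x^2 - x*y + x*z + 2*y^2 - 2

(a) deg p = 2. A generic line meets the surface in up to 2 points.
(b) Checking where it meets the axes: among the integer gridlines, it crosses the y-axis at y ∈ {-1, 1}; the surface avoids every integer z-axis point in the box.
(c) Together with the visible shape, these determine p as stated.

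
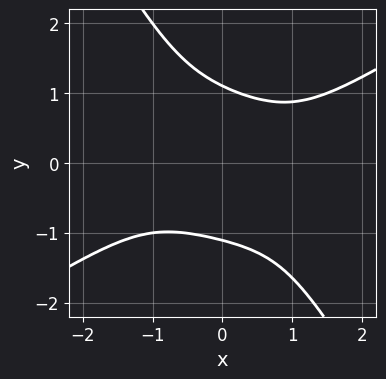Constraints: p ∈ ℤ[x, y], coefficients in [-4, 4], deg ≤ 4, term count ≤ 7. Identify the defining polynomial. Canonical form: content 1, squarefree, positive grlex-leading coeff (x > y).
The degree is 4 — the shape is more complex than any degree-3 curve.
Reading off the gridlines: it misses every integer gridline on the x-axis.
The integer polynomial consistent with all of this is the stated p.

x^4 - 3*x*y^3 - 2*y^4 - x*y^2 + 3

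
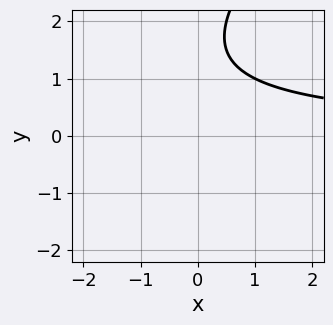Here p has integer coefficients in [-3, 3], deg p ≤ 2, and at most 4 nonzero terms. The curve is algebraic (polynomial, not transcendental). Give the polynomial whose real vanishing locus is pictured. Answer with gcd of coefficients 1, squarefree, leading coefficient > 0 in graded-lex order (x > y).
1. Degree: the shape is more complex than any degree-1 curve, so deg p = 2.
2. Reading off the gridlines: the curve avoids every integer x-axis point in the box; the curve avoids every integer y-axis point in the box.
3. Fitting integer coefficients to these (and the overall shape) gives p.

x*y - y^2 + 3*y - 3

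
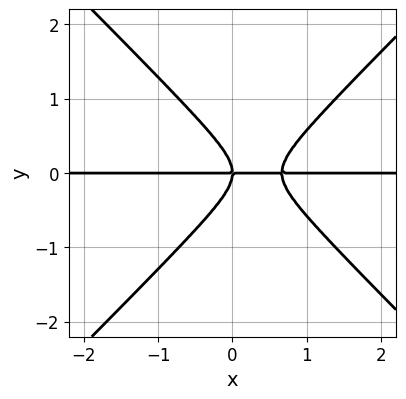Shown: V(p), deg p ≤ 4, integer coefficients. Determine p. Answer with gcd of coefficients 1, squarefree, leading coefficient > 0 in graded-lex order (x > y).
Degree: the shape is more complex than any degree-2 curve, so deg p = 3.
Observable constraints: every point of the x-axis in the box is on the curve; it meets the y-axis at y = 0 (among the integer gridlines).
These observations pin down the coefficients.

3*x^2*y - 3*y^3 - 2*x*y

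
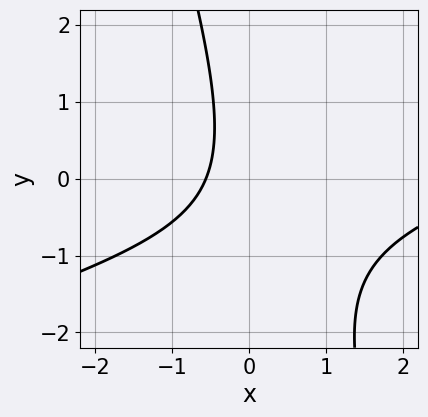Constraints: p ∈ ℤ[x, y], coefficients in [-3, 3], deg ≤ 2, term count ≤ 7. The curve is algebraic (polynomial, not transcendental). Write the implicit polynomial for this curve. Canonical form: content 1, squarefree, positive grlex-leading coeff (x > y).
(a) deg p = 2.
(b) Checking where it meets the axes: it misses every integer gridline on the y-axis.
(c) Solving for integer coefficients yields p as stated.

x^2 - 3*x*y - y^2 - 3*x - 2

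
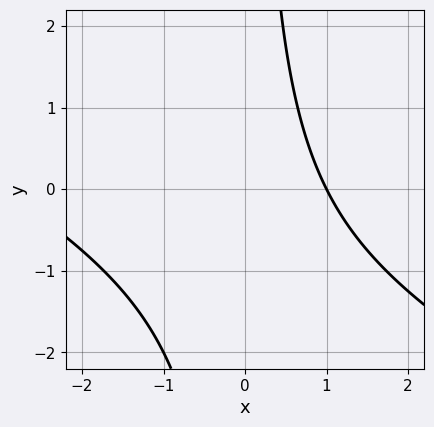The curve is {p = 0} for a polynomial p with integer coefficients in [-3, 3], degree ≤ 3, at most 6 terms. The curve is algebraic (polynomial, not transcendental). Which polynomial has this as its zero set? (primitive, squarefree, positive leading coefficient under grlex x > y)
x^2 + 2*x*y + 2*x - 3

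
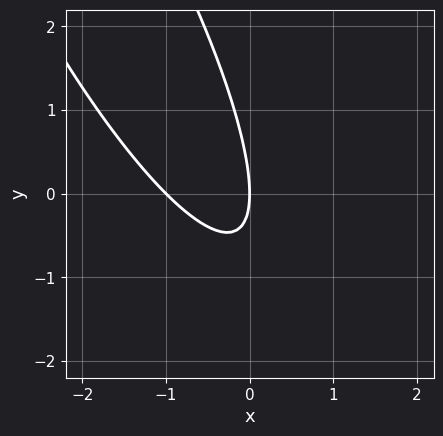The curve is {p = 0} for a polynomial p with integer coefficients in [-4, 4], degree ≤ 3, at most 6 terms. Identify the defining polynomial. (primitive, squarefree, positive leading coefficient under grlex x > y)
3*x^2 + 3*x*y + y^2 + 3*x

The degree is 2 — a generic line meets the curve in up to 2 points.
Against the integer gridlines: one y-axis crossing is at y = 0; the x-axis gridline crossings are at x ∈ {-1, 0}.
Assembling these constraints gives the stated polynomial.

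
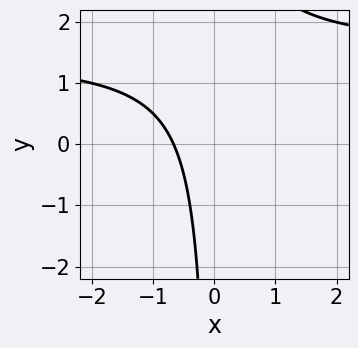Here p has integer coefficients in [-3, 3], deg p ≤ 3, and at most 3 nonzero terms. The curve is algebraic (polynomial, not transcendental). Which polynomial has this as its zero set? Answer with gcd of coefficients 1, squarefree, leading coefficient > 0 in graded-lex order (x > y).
2*x*y - 3*x - 2

(a) The degree is 2 — the shape is more complex than any degree-1 curve.
(b) From the axis intercepts and sections: it misses every integer gridline on the y-axis.
(c) Solving for integer coefficients yields p as stated.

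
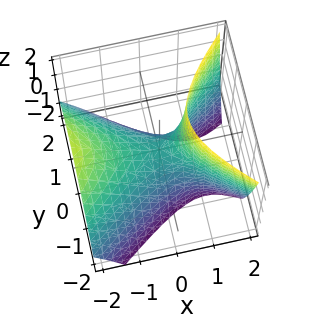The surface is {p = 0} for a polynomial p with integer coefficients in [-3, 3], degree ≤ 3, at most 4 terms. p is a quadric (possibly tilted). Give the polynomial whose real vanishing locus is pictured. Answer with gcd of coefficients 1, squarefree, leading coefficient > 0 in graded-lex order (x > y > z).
First, degree: the shape is more complex than any degree-1 surface, so deg p = 2.
Then, checking where it meets the axes: it meets the z-axis at z = 0 (among the integer gridlines); it crosses the y-axis at the gridline y = 0; one x-axis crossing is at x = 0.
Finally, putting this together gives p.

2*x^2 + 2*x*z - 3*y^2 - 2*z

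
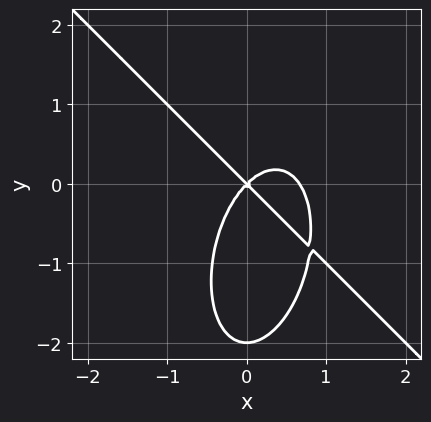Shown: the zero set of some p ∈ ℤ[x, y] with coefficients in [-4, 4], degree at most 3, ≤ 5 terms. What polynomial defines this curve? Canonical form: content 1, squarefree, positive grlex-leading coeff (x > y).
3*x^3 + 2*x^2*y + y^3 - 2*x^2 + 2*y^2

First, the degree is 3 — no degree-2 curve has this shape.
Then, observable constraints: one x-axis crossing is at x = 0; the y-axis gridline crossings are at y ∈ {-2, 0}.
Finally, putting this together gives p.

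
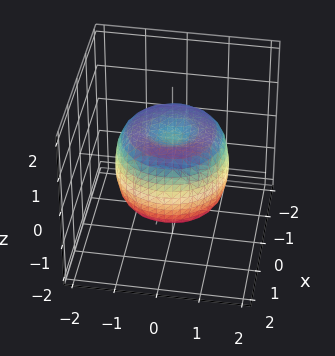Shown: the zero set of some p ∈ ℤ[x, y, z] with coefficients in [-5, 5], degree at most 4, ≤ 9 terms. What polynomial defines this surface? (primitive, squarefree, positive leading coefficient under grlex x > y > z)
1. Degree: a generic line meets the surface in up to 4 points, so deg p = 4.
2. Symmetries: the surface is invariant under rotation about z: p = q(x² + y², z).
3. From the visible intercepts: a circular section at z = 0 has radius between 1 and 2.
4. Solving for integer coefficients yields p as stated.

2*x^4 + 4*x^2*y^2 + 2*y^4 - 3*x^2 - 3*y^2 + 2*z^2 - 1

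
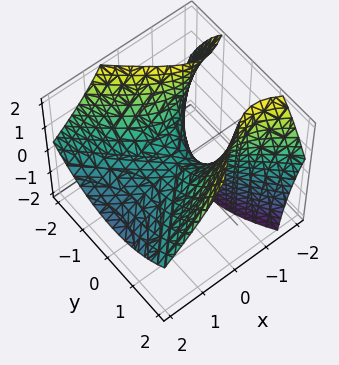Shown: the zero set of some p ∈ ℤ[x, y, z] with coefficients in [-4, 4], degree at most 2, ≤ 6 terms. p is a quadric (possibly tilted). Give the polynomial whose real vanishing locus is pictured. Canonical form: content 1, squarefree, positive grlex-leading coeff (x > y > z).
(a) Degree: a generic line meets the surface in up to 2 points, so deg p = 2.
(b) From the visible intercepts: it meets the y-axis at y = 0 (among the integer gridlines); it crosses the x-axis at the gridline x = 0; it meets the z-axis at z = 0 (among the integer gridlines).
(c) Matching integer coefficients to the picture gives p.

2*x^2 + 3*x*z - 2*y^2 + 3*z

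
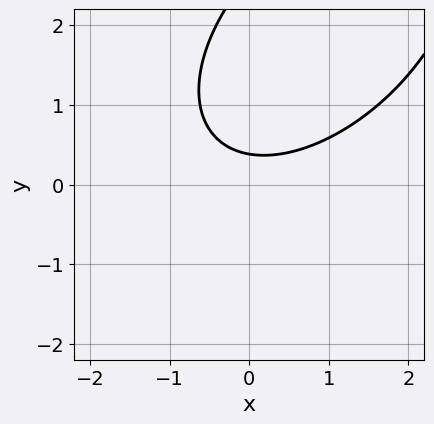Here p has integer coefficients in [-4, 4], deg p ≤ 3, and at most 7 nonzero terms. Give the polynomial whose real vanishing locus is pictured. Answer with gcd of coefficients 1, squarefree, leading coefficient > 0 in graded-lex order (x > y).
x^2 - x*y + y^2 - 3*y + 1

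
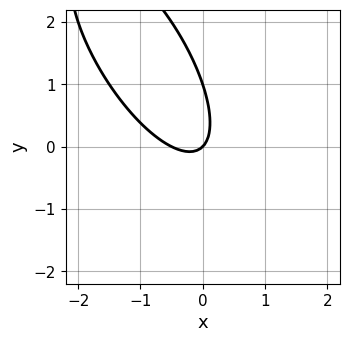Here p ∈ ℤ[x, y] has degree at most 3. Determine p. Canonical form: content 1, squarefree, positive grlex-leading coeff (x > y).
2*x^2 + 2*x*y + y^2 + x - y

(a) The degree is 2 — a generic line meets the curve in up to 2 points.
(b) From the visible intercepts: the y-axis gridline crossings are at y ∈ {0, 1}; it crosses the x-axis at the gridline x = 0.
(c) These observations pin down the coefficients.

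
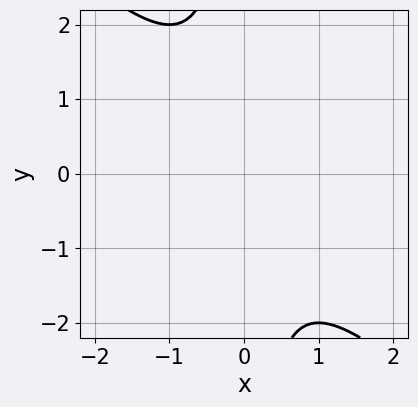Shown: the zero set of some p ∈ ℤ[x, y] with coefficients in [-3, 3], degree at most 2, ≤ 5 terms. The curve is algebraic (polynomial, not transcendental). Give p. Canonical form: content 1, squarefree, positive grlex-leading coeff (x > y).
(a) Degree: no degree-1 curve has this shape, so deg p = 2.
(b) Observable constraints: no x-intercept at any integer in the box; the curve avoids every integer y-axis point in the box.
(c) Fitting integer coefficients to these (and the overall shape) gives p.

x^2 + x*y + 1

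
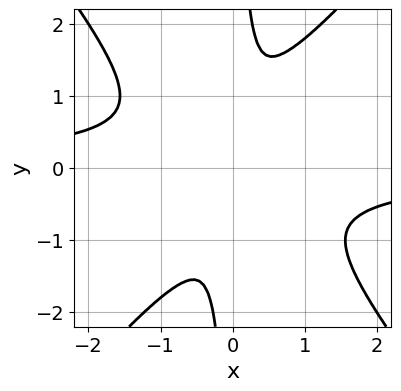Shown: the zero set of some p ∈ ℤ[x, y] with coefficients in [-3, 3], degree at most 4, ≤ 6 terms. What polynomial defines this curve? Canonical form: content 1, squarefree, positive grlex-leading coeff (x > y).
3*x^3*y - 2*x*y^3 + 3*x^2 + y^2

(a) Degree: the shape is more complex than any degree-3 curve, so deg p = 4.
(b) Solving for integer coefficients yields p as stated.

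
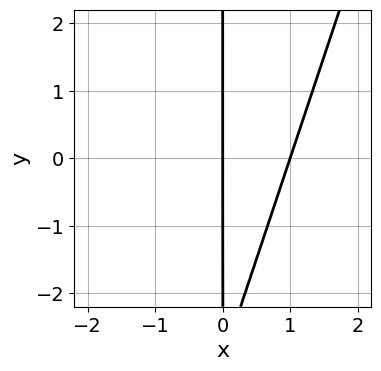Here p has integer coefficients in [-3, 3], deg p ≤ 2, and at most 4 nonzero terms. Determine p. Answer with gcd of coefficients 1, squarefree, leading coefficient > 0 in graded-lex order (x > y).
3*x^2 - x*y - 3*x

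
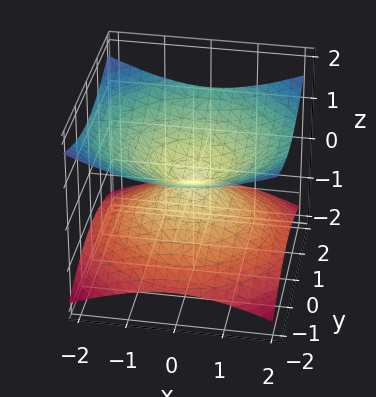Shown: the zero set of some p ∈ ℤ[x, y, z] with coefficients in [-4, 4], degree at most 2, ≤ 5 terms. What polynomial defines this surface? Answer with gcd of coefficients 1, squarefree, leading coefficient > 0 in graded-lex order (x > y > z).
x^2 + y^2 - 3*z^2

Degree: a double cone through the origin; a quadric, so deg p = 2.
By symmetry, every cross-section ⟂ z is a circle, so x, y appear only via x² + y²; mirror symmetry z ↦ −z ⇒ only even powers of z.
Against the integer gridlines: it meets the x-axis at x = 0 (among the integer gridlines); one z-axis crossing is at z = 0; a circular section at z = 1 has radius between 1 and 2; it meets the y-axis at y = 0 (among the integer gridlines).
Assembling these constraints gives the stated polynomial.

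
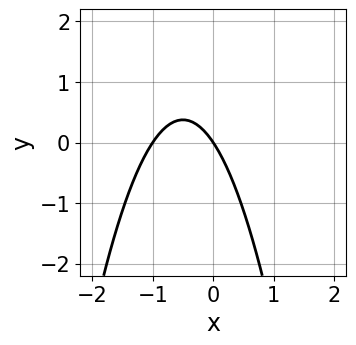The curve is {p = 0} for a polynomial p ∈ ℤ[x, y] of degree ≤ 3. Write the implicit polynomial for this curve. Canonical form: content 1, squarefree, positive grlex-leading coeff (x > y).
First, deg p = 2. A generic line meets the curve in up to 2 points.
Then, checking where it meets the axes: the x-axis gridline crossings are at x ∈ {-1, 0}; it crosses the y-axis at the gridline y = 0.
Finally, matching integer coefficients to the picture gives p.

3*x^2 + 3*x + 2*y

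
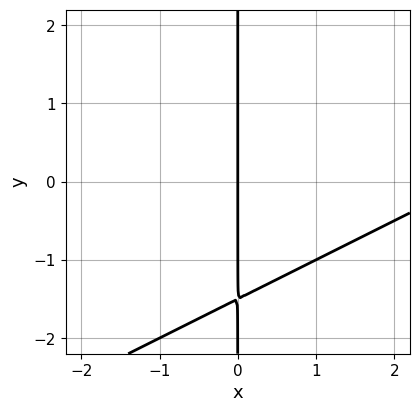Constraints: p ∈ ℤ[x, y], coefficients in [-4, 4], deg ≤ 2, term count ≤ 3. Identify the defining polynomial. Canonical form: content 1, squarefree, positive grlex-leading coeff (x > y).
First, degree: a generic line meets the curve in up to 2 points, so deg p = 2.
Next, observable constraints: every point of the y-axis in the box is on the curve; it meets the x-axis at x = 0 (among the integer gridlines).
Finally, matching integer coefficients to the picture gives p.

x^2 - 2*x*y - 3*x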